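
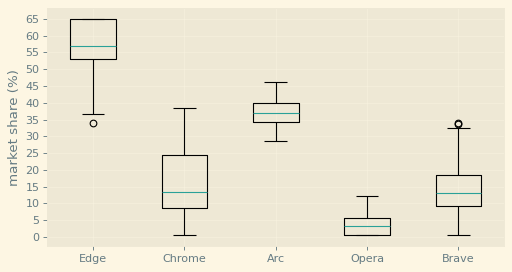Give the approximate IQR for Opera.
Q3 ≈ 5, Q1 ≈ 0; IQR ≈ 5.

≈ 5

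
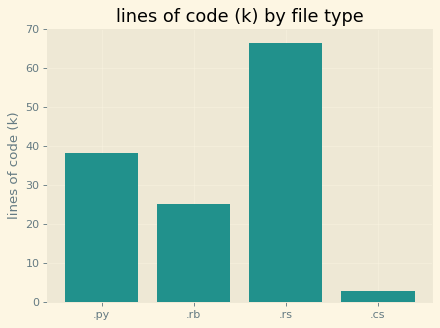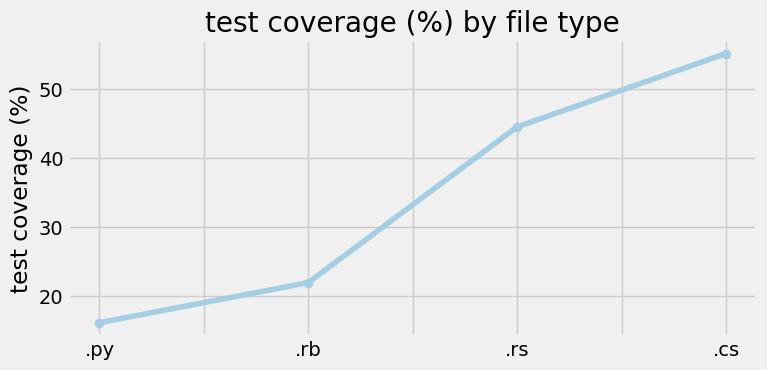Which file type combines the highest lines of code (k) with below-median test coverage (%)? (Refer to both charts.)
.py

Chart 2 median test coverage (%) ≈ 30; below-median file types: .py, .rb. Among those, .py has the highest lines of code (k) (≈ 40).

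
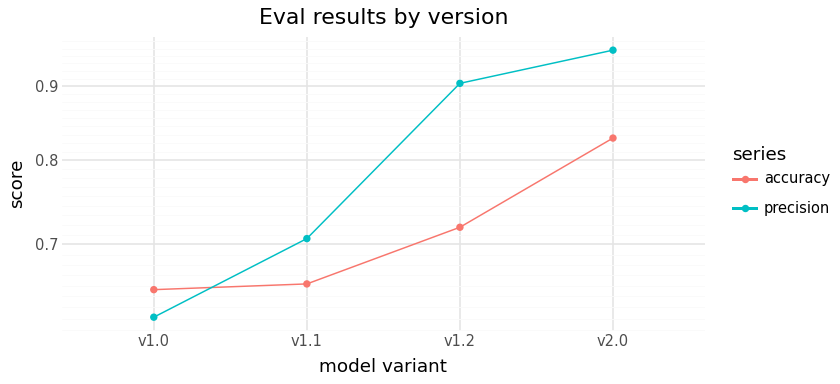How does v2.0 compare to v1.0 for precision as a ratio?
v2.0 ≈ 0.95, v1.0 ≈ 0.60; 0.95/0.60 ≈ 1.58.

≈ 1.58×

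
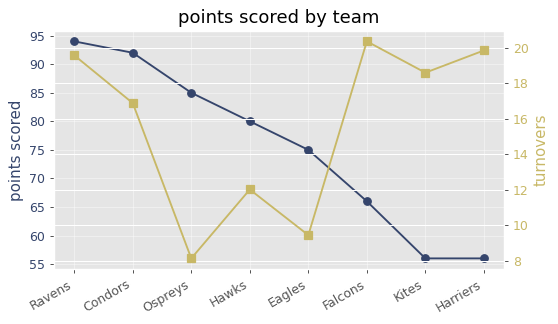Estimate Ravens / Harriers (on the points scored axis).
≈ 1.73×

Ravens ≈ 95, Harriers ≈ 55; 95/55 ≈ 1.73.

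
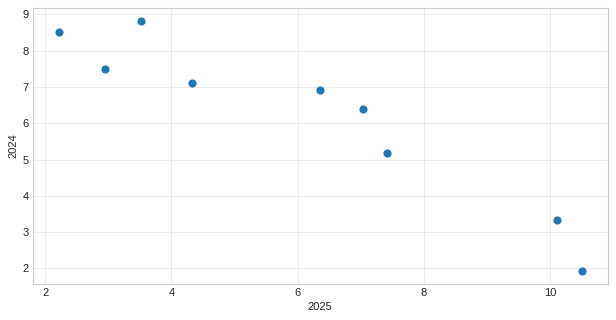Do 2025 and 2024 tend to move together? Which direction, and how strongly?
Points are negatively correlated; strong (|r| ≈ 0.9).

negative, strong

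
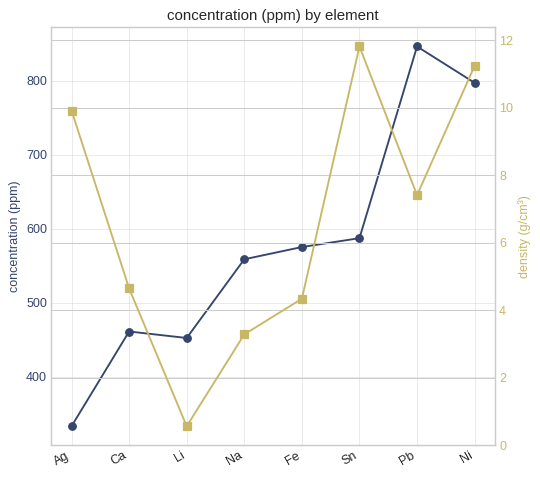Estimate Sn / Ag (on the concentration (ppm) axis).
≈ 1.71×

Sn ≈ 600, Ag ≈ 350; 600/350 ≈ 1.71.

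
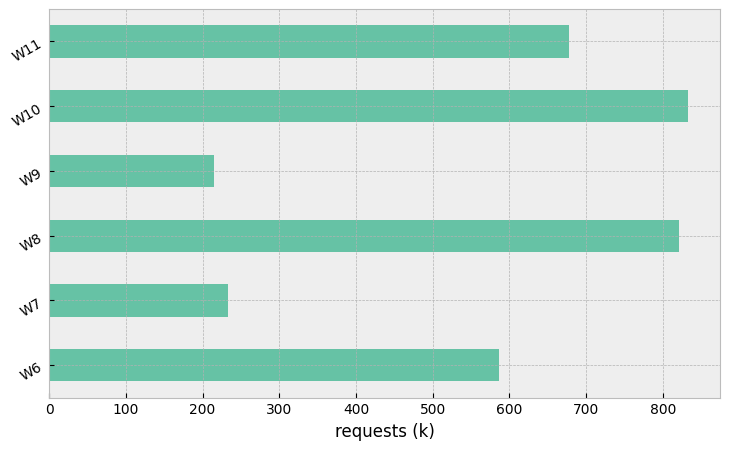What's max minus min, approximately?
Max W10 ≈ 800, min W9 ≈ 200; range ≈ 600.

≈ 600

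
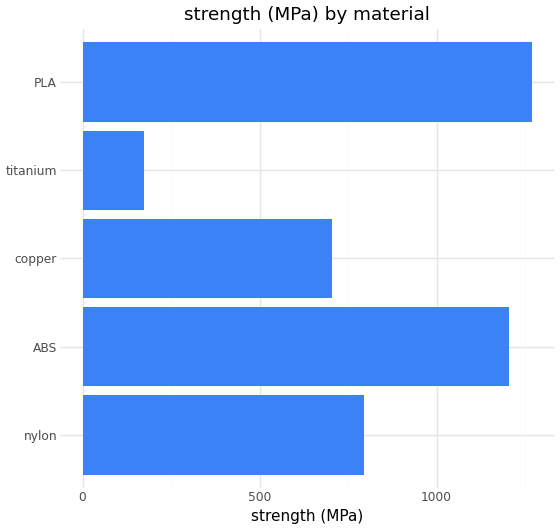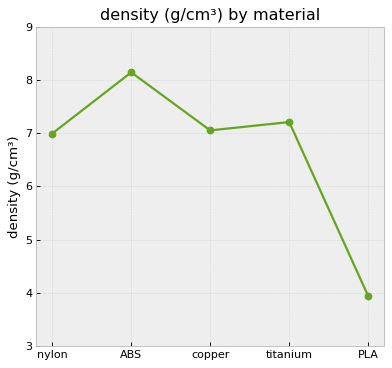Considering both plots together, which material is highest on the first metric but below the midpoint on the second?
PLA

Chart 2 median density (g/cm³) ≈ 7; below-median materials: nylon, PLA. Among those, PLA has the highest strength (MPa) (≈ 1200).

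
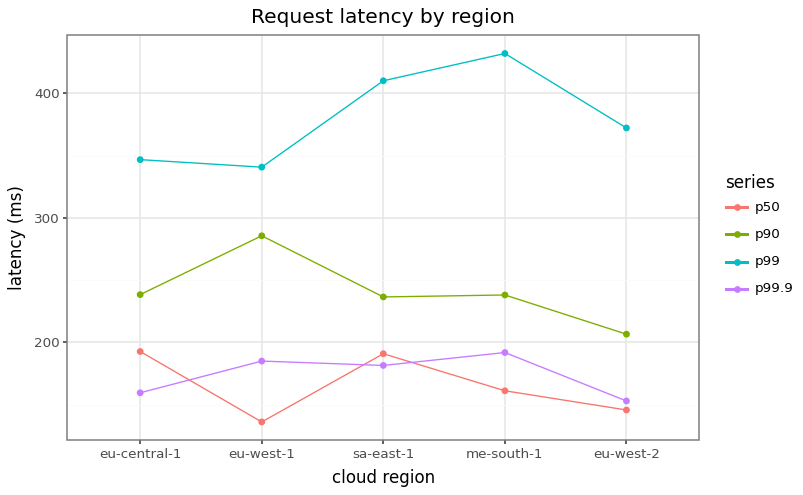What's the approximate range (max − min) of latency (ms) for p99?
Max me-south-1 ≈ 425, min eu-west-1 ≈ 350; range ≈ 75.

≈ 75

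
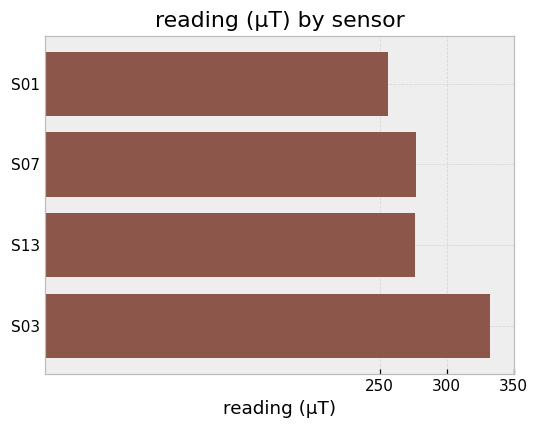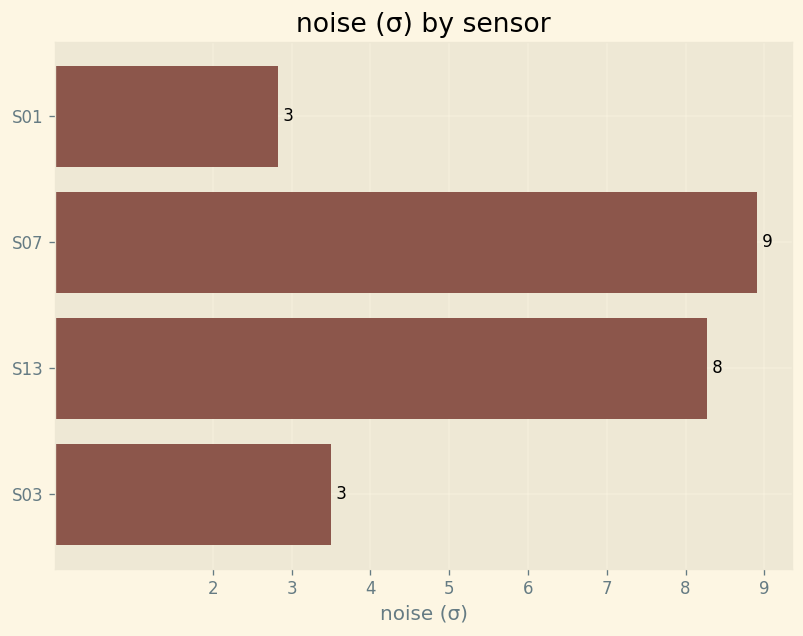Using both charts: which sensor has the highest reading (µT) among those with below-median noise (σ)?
S03

Chart 2 median noise (σ) ≈ 6; below-median sensors: S01, S03. Among those, S03 has the highest reading (µT) (≈ 350).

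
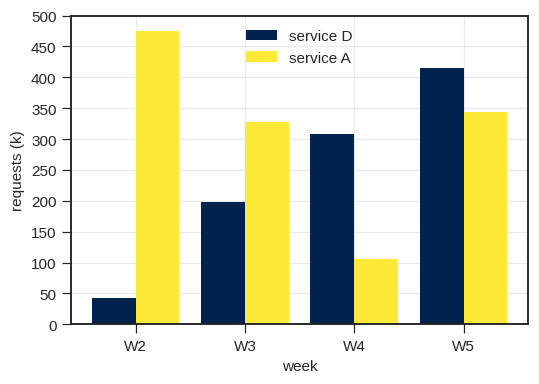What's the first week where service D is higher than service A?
W3: service D ≈ 200 vs service A ≈ 350 (not yet); W4: service D ≈ 300 vs service A ≈ 100 (first crossover).

W4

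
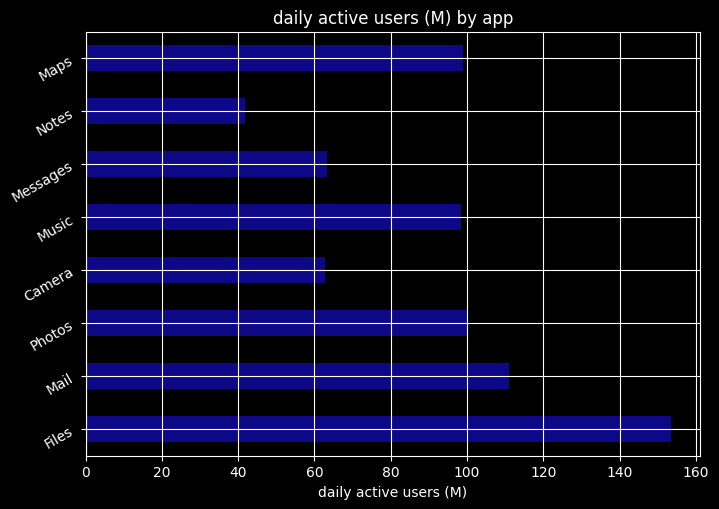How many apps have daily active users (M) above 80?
Above 80: Files, Mail, Photos, Music, Maps.

5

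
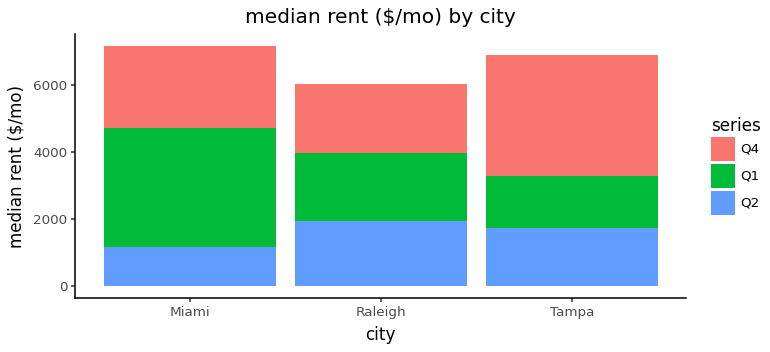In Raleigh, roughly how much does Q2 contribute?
≈ 2000

Q2 top ≈ 2000, bottom ≈ 0; segment ≈ 2000.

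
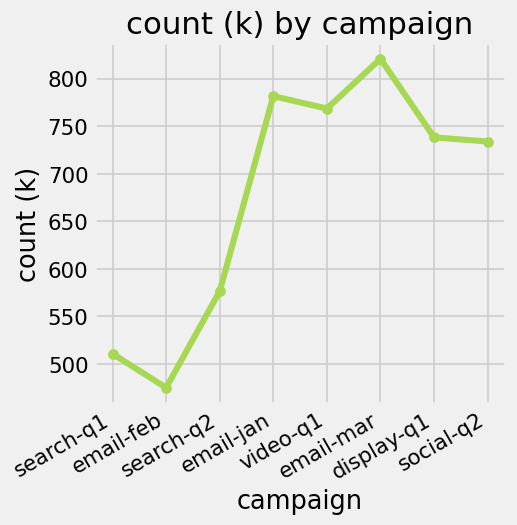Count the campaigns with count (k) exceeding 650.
5

Above 650: email-jan, video-q1, email-mar, display-q1, social-q2.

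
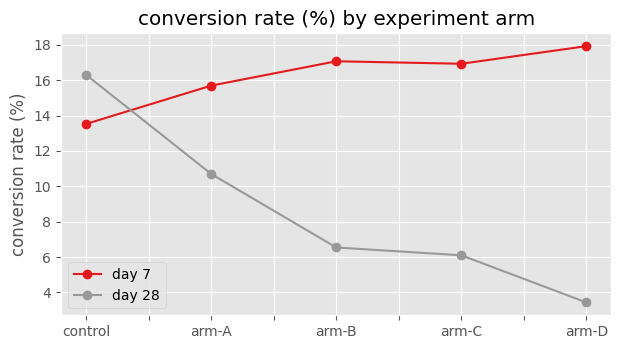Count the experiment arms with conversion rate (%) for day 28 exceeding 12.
1

Above 12: control.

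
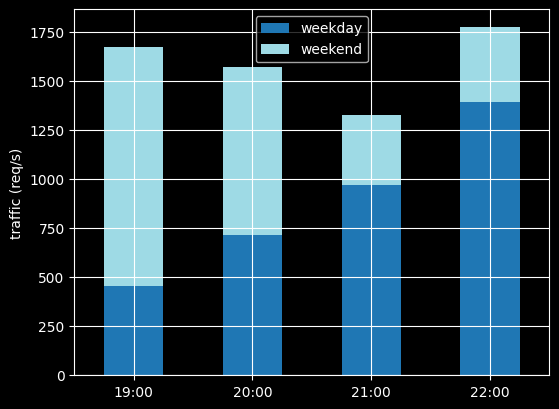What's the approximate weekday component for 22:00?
≈ 1400

weekday top ≈ 1400, bottom ≈ 0; segment ≈ 1400.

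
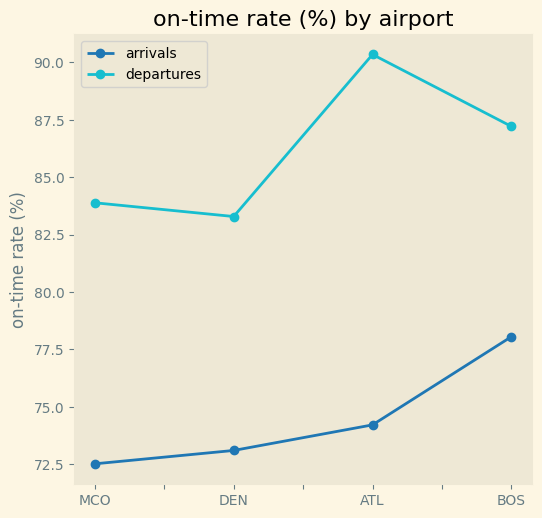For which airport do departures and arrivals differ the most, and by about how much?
ATL: departures ≈ 90, arrivals ≈ 74 → gap ≈ 16. Next-largest (MCO) is only ≈ 12.

ATL, ≈ 16 %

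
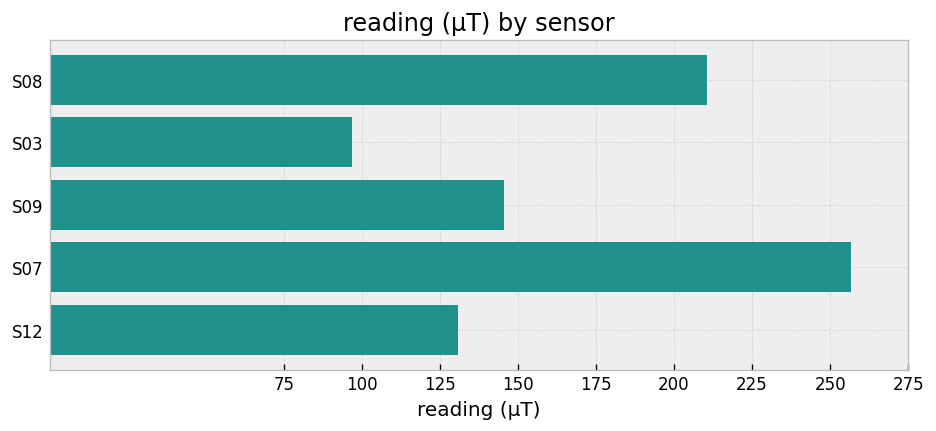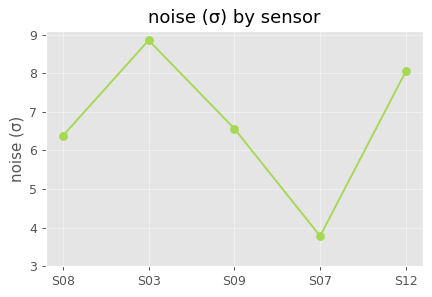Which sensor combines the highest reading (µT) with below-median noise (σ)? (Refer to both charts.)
Chart 2 median noise (σ) ≈ 7; below-median sensors: S08, S07. Among those, S07 has the highest reading (µT) (≈ 250).

S07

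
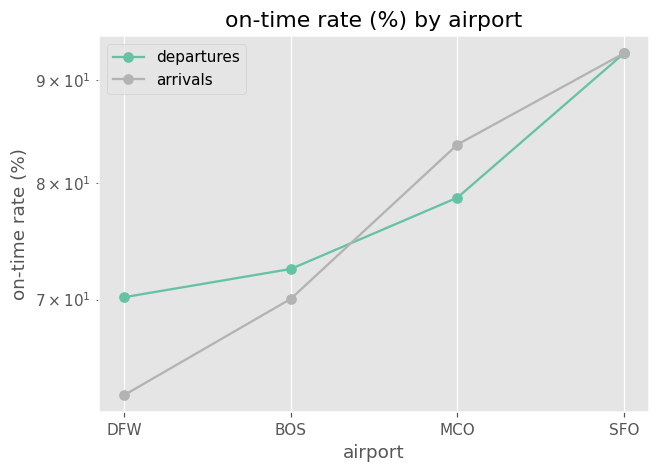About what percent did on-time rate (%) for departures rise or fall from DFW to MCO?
≈ +14.3%

DFW ≈ 70, MCO ≈ 80; (80 − 70) / 70 ≈ +14.3%.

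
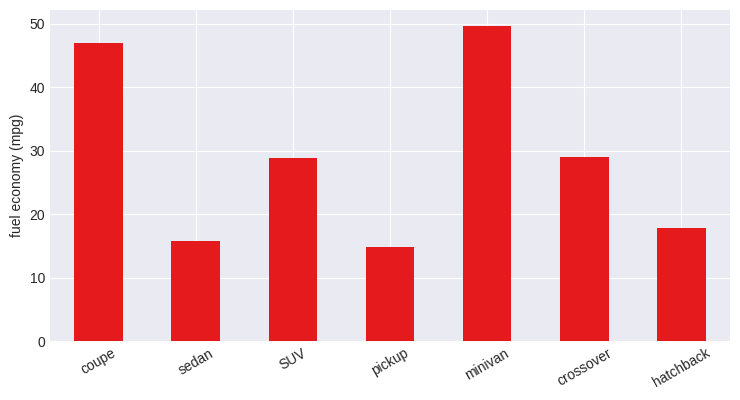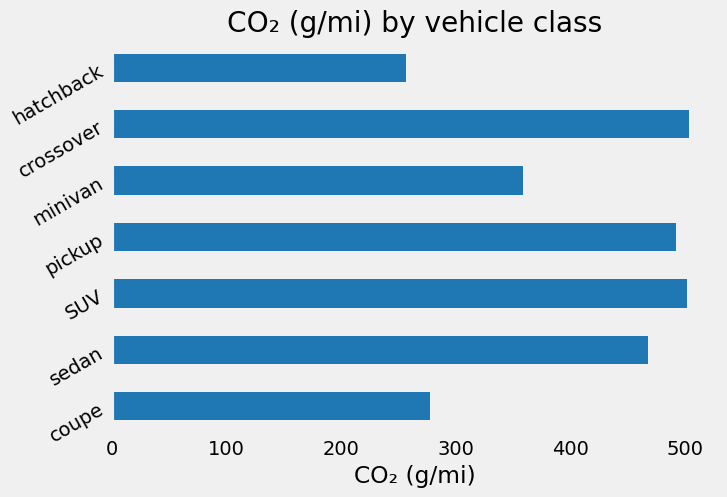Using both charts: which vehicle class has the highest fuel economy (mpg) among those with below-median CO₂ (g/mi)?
minivan

Chart 2 median CO₂ (g/mi) ≈ 450; below-median vehicle classes: coupe, minivan, hatchback. Among those, minivan has the highest fuel economy (mpg) (≈ 50).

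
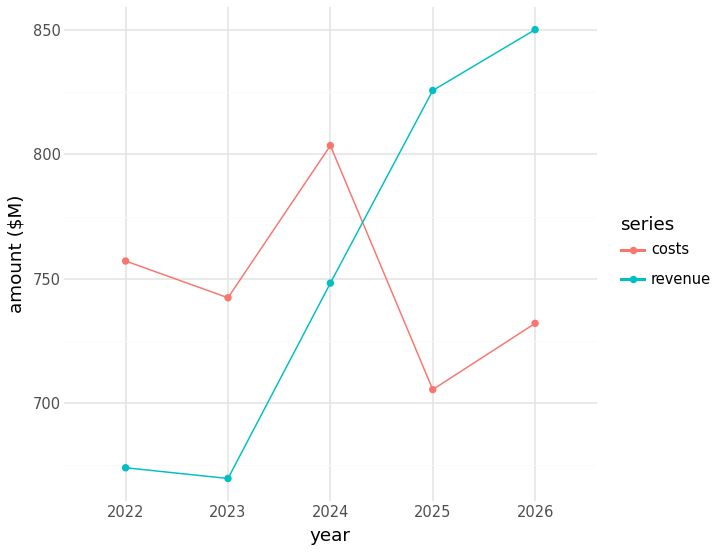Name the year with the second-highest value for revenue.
Top 3 for revenue: 2026 ≈ 860, 2025 ≈ 820, 2024 ≈ 740.

2025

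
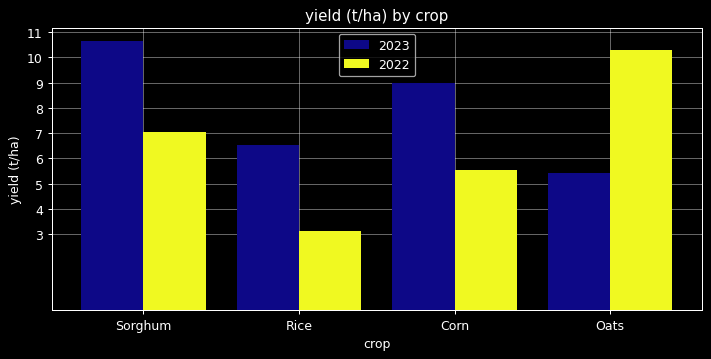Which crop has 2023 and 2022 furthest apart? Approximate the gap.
Oats, ≈ 5 t/ha

Oats: 2023 ≈ 5, 2022 ≈ 10 → gap ≈ 5. Next-largest (Sorghum) is only ≈ 4.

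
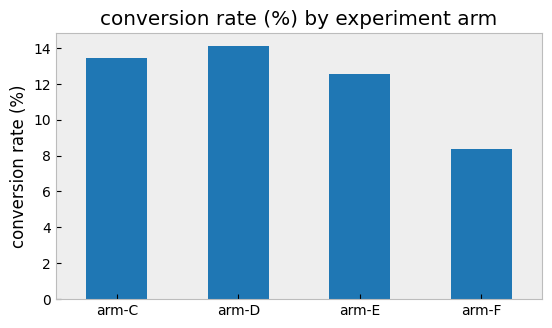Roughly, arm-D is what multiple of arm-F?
≈ 1.75×

arm-D ≈ 14, arm-F ≈ 8; 14/8 ≈ 1.75.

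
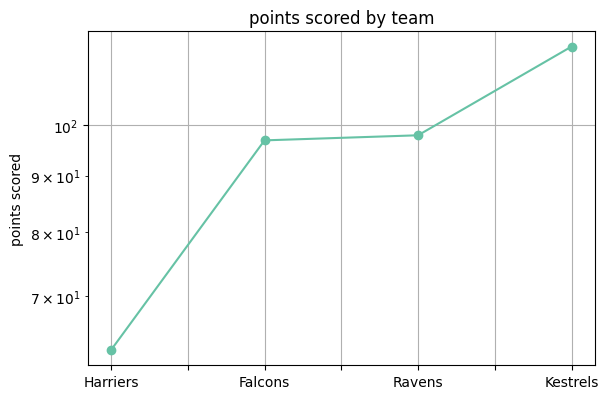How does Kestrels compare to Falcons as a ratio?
≈ 1.26×

Kestrels ≈ 120, Falcons ≈ 95; 120/95 ≈ 1.26.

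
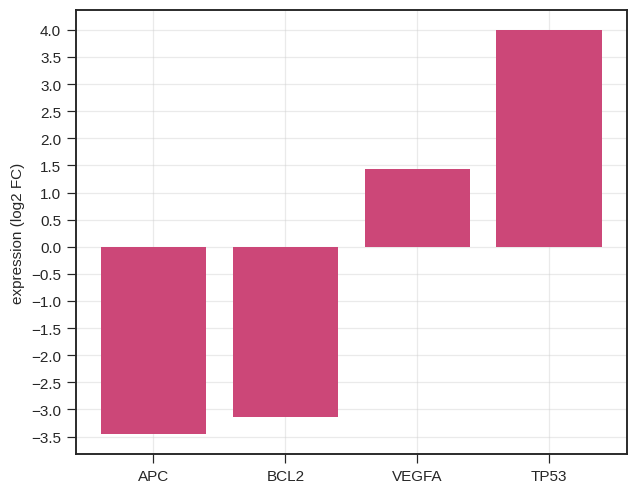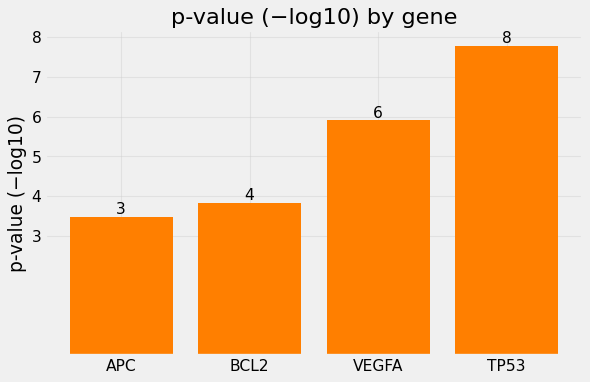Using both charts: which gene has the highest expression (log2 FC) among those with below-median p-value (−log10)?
Chart 2 median p-value (−log10) ≈ 5; below-median genes: APC, BCL2. Among those, BCL2 has the highest expression (log2 FC) (≈ -3).

BCL2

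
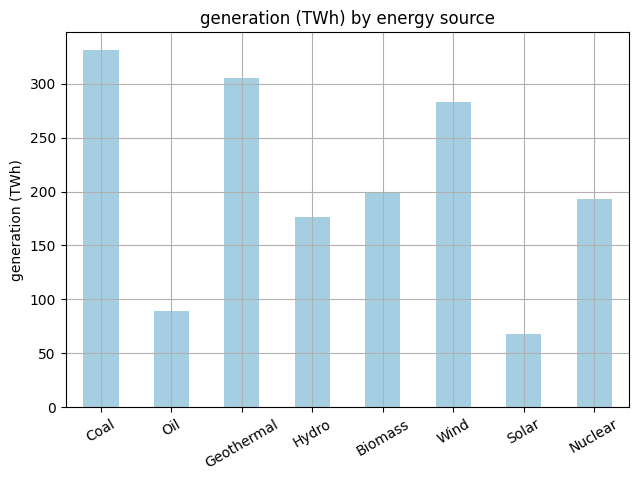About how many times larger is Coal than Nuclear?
Coal ≈ 350, Nuclear ≈ 200; 350/200 ≈ 1.75.

≈ 1.75×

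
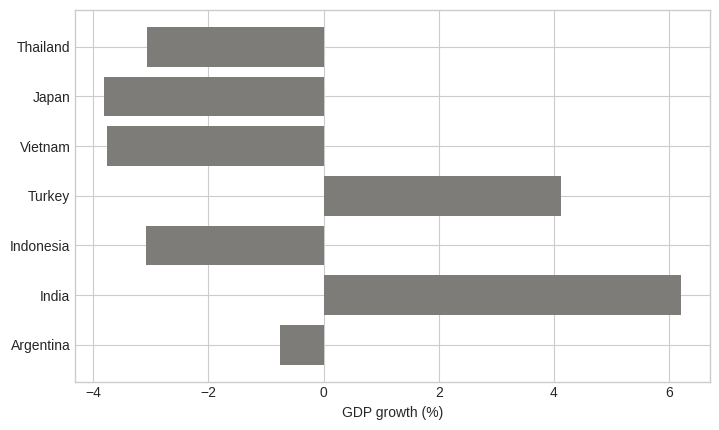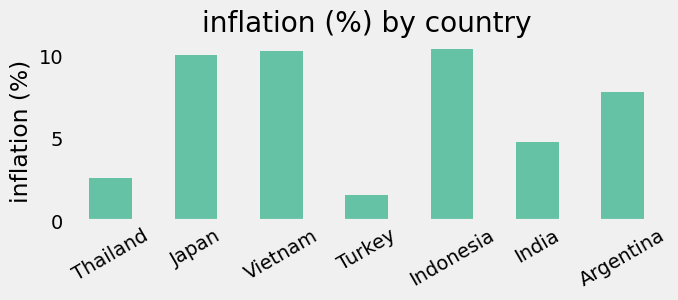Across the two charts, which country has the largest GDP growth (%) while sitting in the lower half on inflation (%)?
Chart 2 median inflation (%) ≈ 8; below-median countries: Thailand, Turkey, India. Among those, India has the highest GDP growth (%) (≈ 6).

India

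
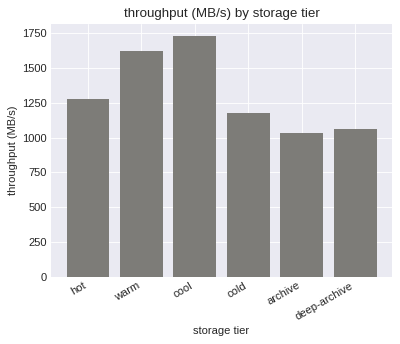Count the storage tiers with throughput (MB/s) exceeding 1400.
Above 1400: warm, cool.

2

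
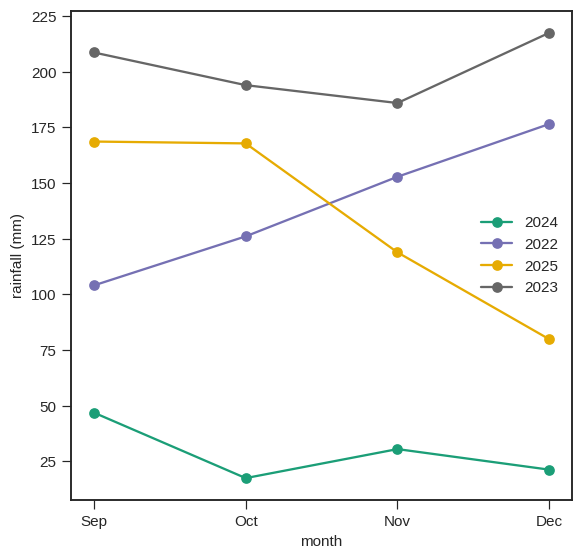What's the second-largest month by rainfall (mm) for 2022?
Nov

Top 3 for 2022: Dec ≈ 180, Nov ≈ 160, Oct ≈ 120.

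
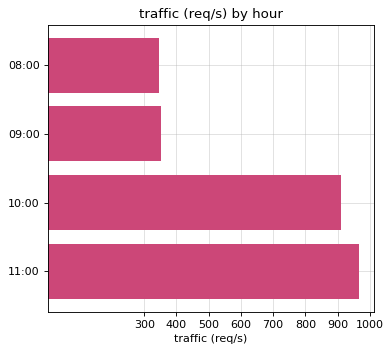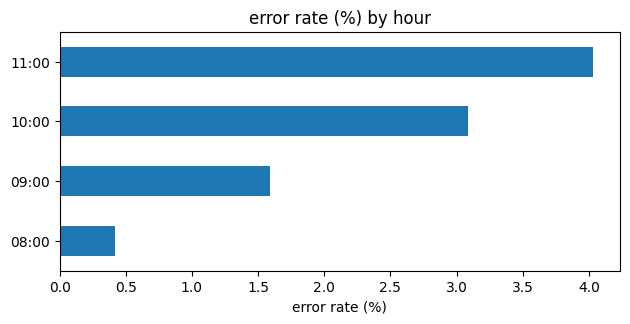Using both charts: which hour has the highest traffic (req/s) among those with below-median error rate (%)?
Chart 2 median error rate (%) ≈ 2.5; below-median hours: 08:00, 09:00. Among those, 09:00 has the highest traffic (req/s) (≈ 400).

09:00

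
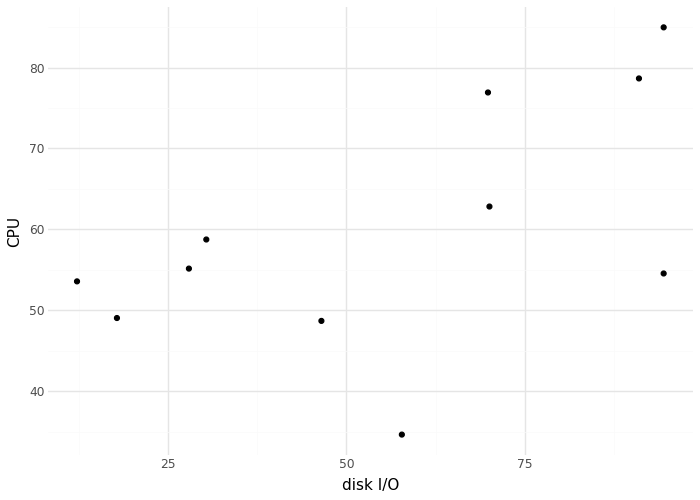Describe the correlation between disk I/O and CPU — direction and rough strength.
positive, moderate

Points are positively correlated; moderate (|r| ≈ 0.6).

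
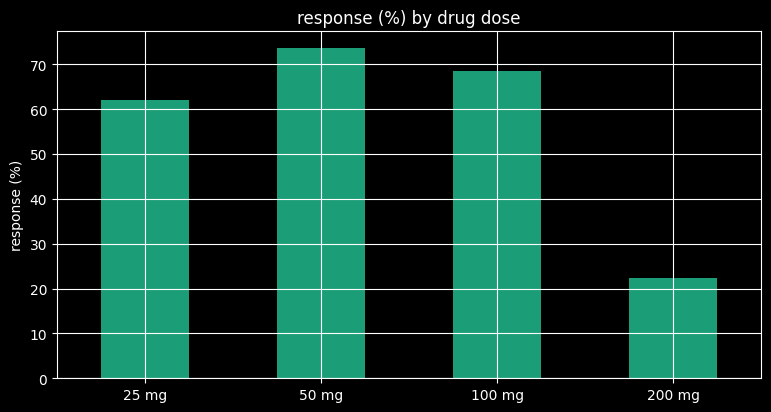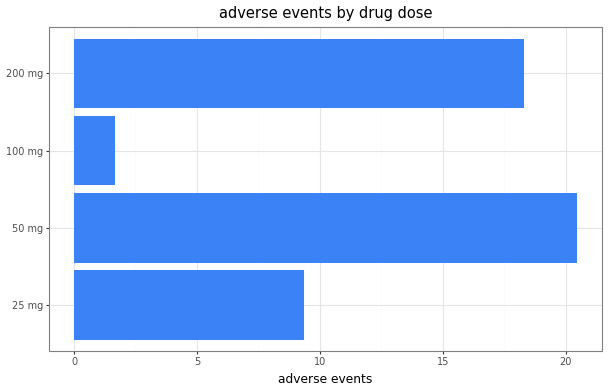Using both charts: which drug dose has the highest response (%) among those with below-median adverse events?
Chart 2 median adverse events ≈ 14; below-median drug doses: 25 mg, 100 mg. Among those, 100 mg has the highest response (%) (≈ 70).

100 mg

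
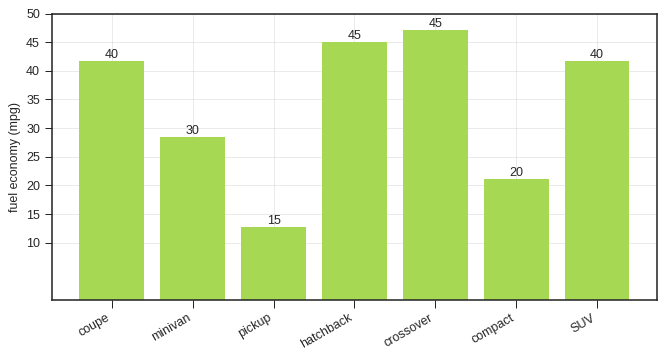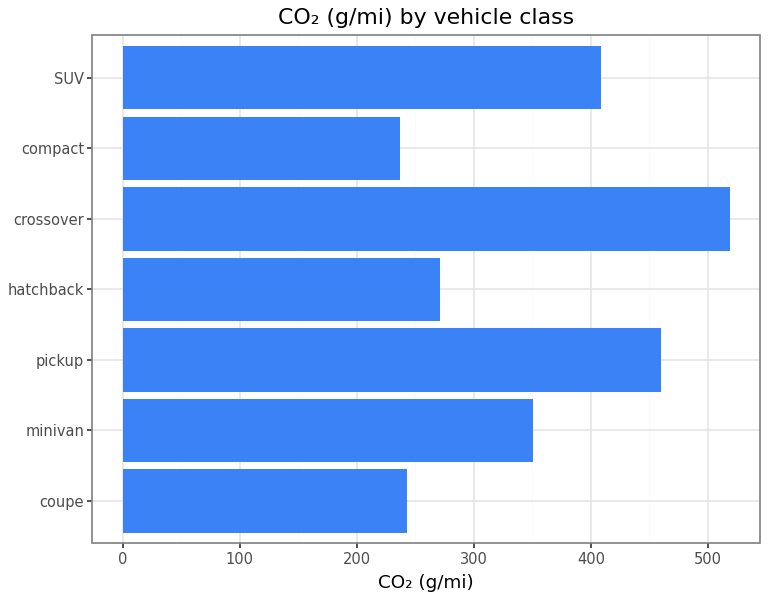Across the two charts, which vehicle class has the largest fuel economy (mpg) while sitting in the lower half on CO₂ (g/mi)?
hatchback

Chart 2 median CO₂ (g/mi) ≈ 350; below-median vehicle classes: coupe, hatchback, compact. Among those, hatchback has the highest fuel economy (mpg) (≈ 45).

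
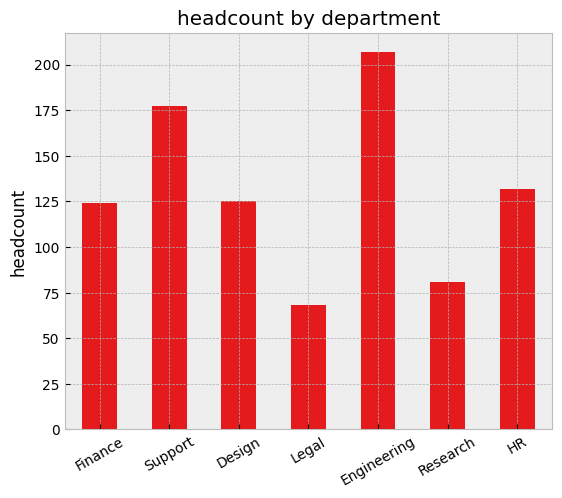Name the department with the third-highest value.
Top 4: Engineering ≈ 200, Support ≈ 180, HR ≈ 140, Design ≈ 120.

HR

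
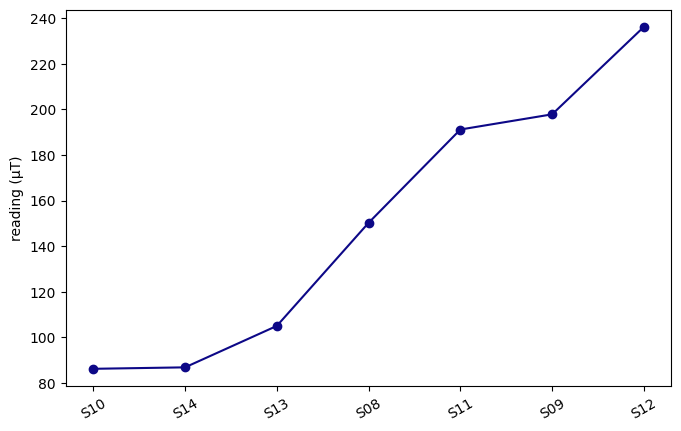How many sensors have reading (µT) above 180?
Above 180: S11, S09, S12.

3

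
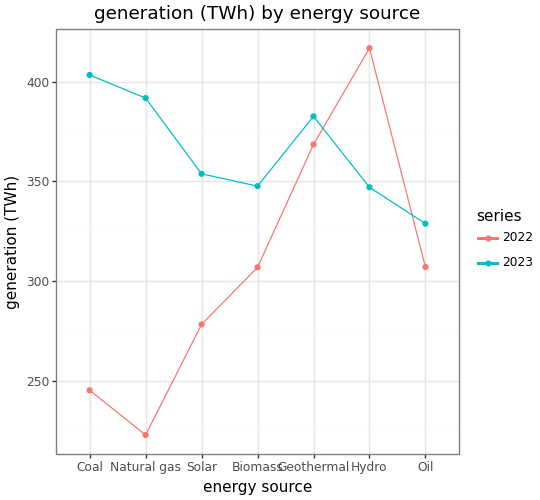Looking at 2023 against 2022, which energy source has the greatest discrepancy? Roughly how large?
Natural gas: 2023 ≈ 400, 2022 ≈ 220 → gap ≈ 180. Next-largest (Coal) is only ≈ 160.

Natural gas, ≈ 180 TWh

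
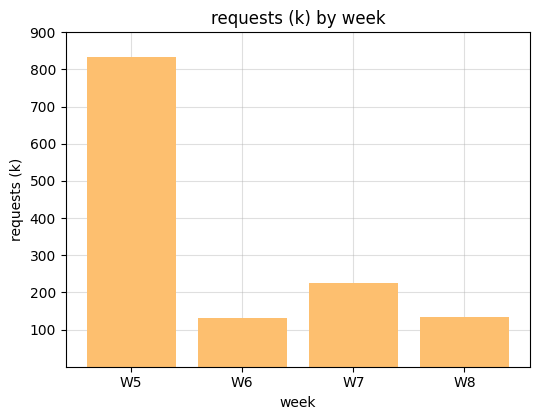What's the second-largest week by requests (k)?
W7

Top 3: W5 ≈ 800, W7 ≈ 200, W8 ≈ 100.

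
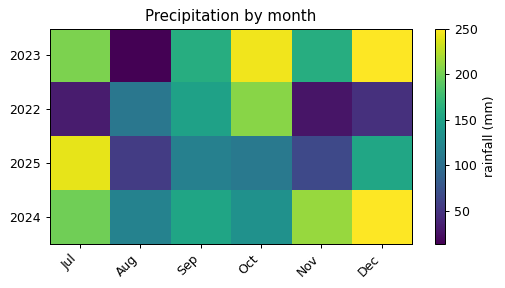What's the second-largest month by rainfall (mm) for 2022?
Sep

Top 3 for 2022: Oct ≈ 200, Sep ≈ 140, Aug ≈ 100.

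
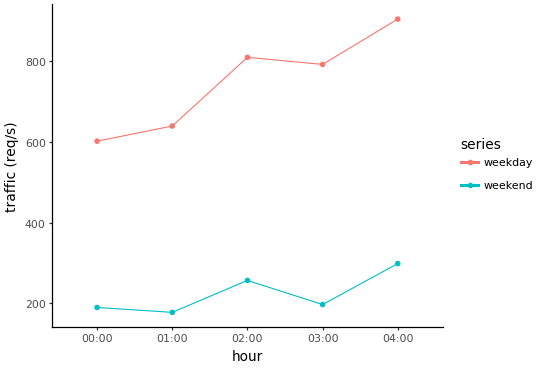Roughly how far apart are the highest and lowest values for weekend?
Max 04:00 ≈ 300, min 01:00 ≈ 200; range ≈ 100.

≈ 100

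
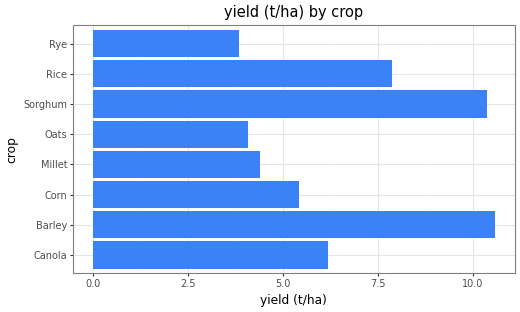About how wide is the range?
Max Barley ≈ 11, min Rye ≈ 4; range ≈ 7.

≈ 7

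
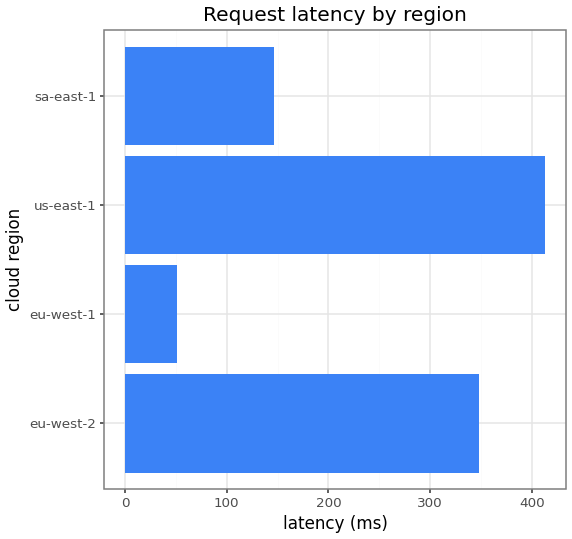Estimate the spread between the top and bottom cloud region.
Max us-east-1 ≈ 400, min eu-west-1 ≈ 50; range ≈ 350.

≈ 350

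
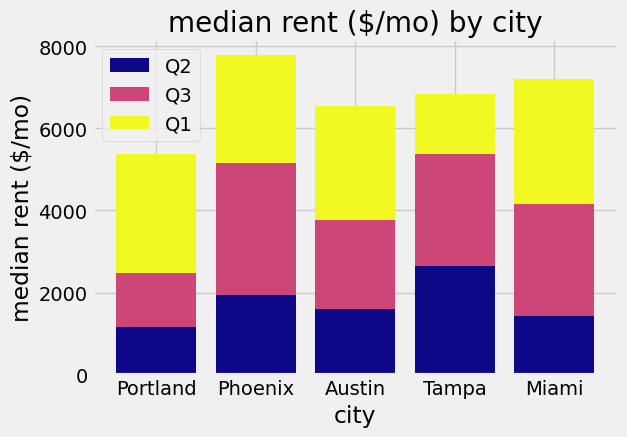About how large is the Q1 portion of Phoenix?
≈ 3000

Q1 top ≈ 8000, bottom ≈ 5000; segment ≈ 3000.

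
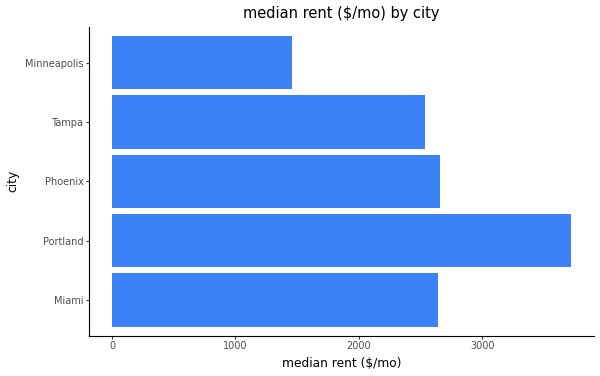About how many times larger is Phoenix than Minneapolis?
≈ 1.67×

Phoenix ≈ 2500, Minneapolis ≈ 1500; 2500/1500 ≈ 1.67.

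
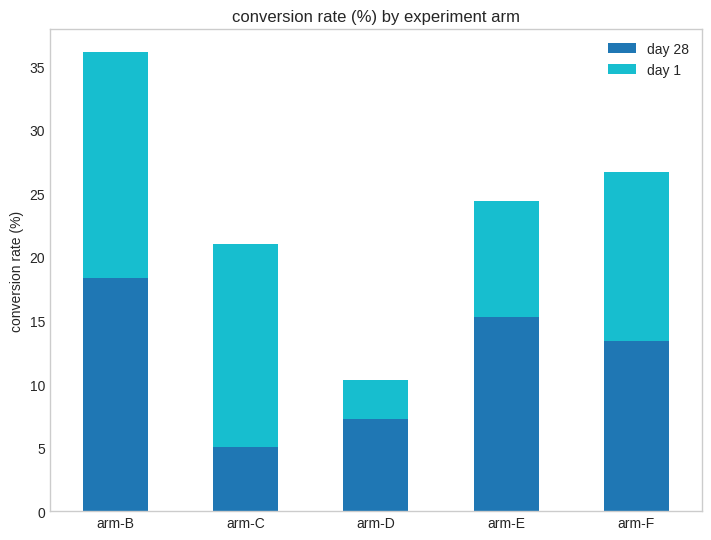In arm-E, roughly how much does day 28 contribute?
day 28 top ≈ 15, bottom ≈ 0; segment ≈ 15.

≈ 15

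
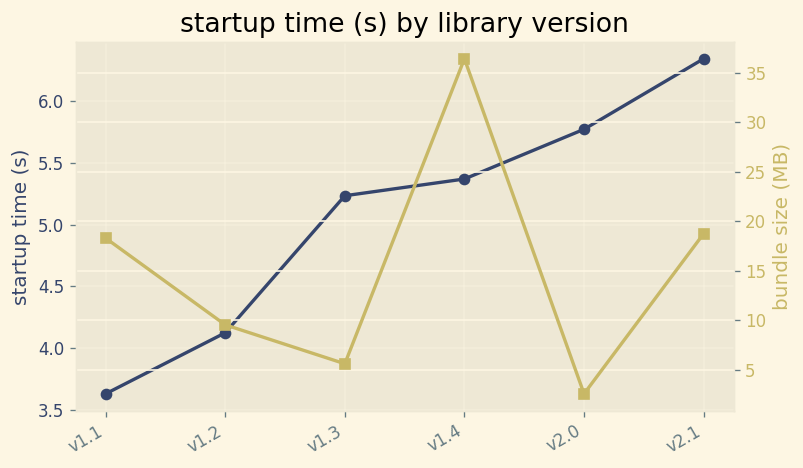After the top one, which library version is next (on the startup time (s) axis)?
Top 3 (on the startup time (s) axis): v2.1 ≈ 6.5, v2.0 ≈ 6.0, v1.4 ≈ 5.5.

v2.0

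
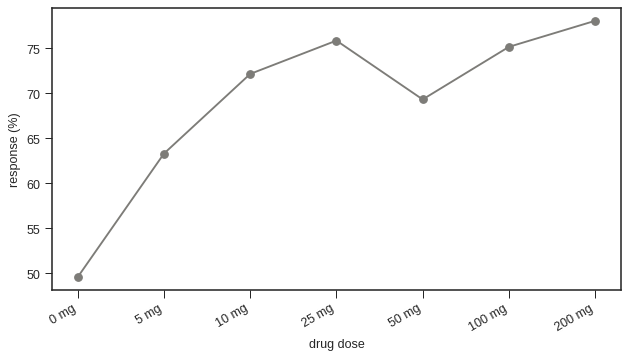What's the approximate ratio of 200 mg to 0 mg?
200 mg ≈ 80, 0 mg ≈ 50; 80/50 ≈ 1.6.

≈ 1.6×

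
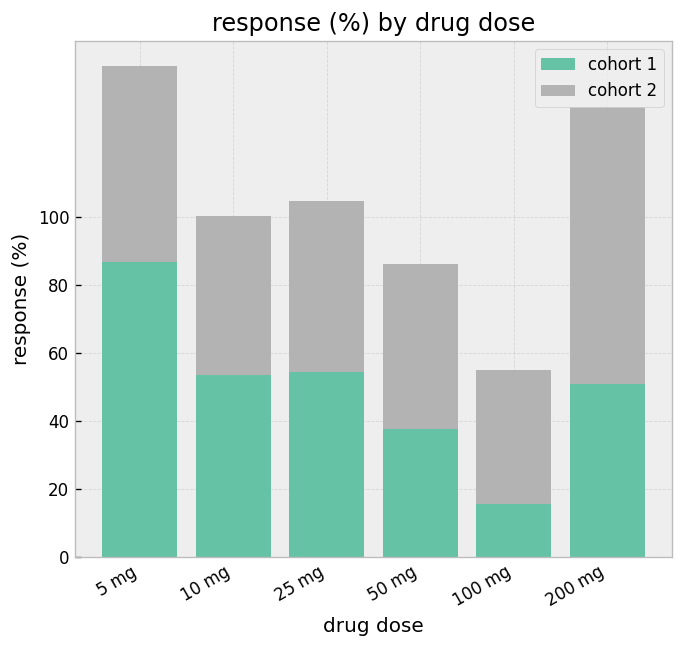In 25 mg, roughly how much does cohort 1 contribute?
cohort 1 top ≈ 60, bottom ≈ 0; segment ≈ 60.

≈ 60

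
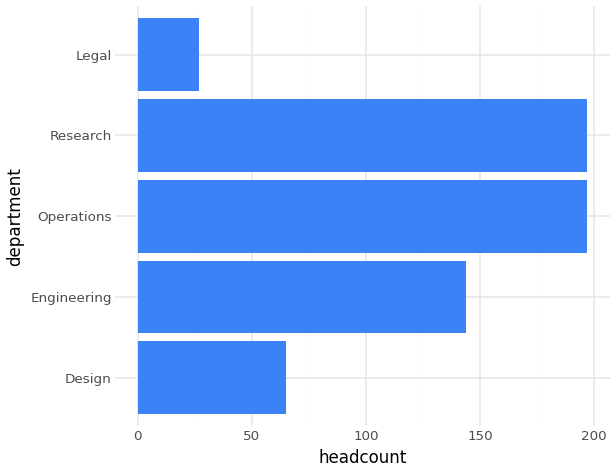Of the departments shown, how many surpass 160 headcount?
Above 160: Operations, Research.

2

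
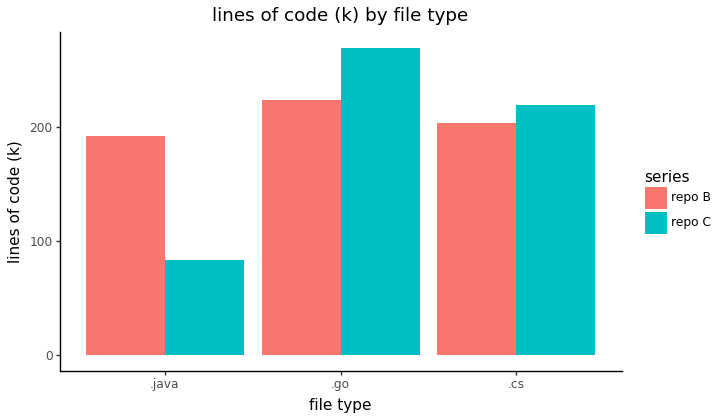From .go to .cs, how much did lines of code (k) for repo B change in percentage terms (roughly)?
≈ -11.1%

.go ≈ 225, .cs ≈ 200; (200 − 225) / 225 ≈ -11.1%.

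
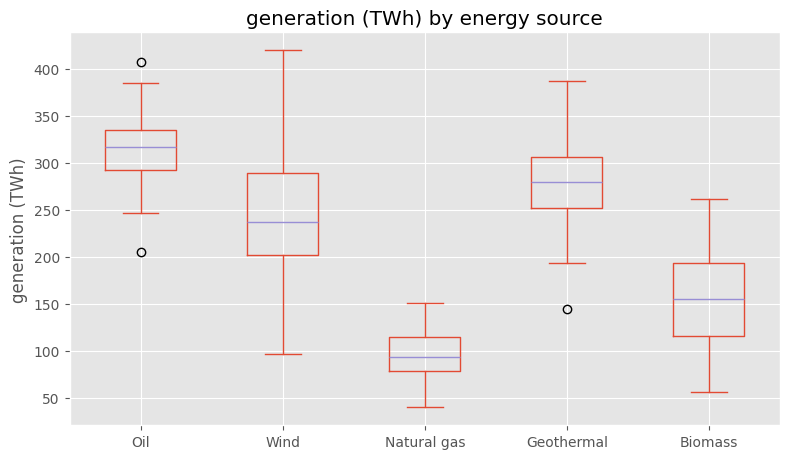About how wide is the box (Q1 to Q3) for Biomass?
≈ 80

Q3 ≈ 200, Q1 ≈ 120; IQR ≈ 80.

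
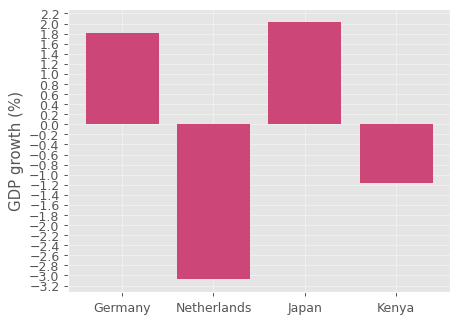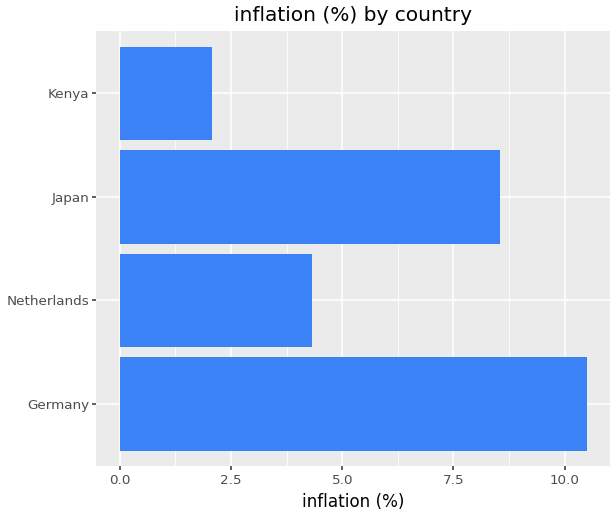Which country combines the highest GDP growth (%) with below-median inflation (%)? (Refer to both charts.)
Kenya

Chart 2 median inflation (%) ≈ 6; below-median countries: Netherlands, Kenya. Among those, Kenya has the highest GDP growth (%) (≈ -1.2).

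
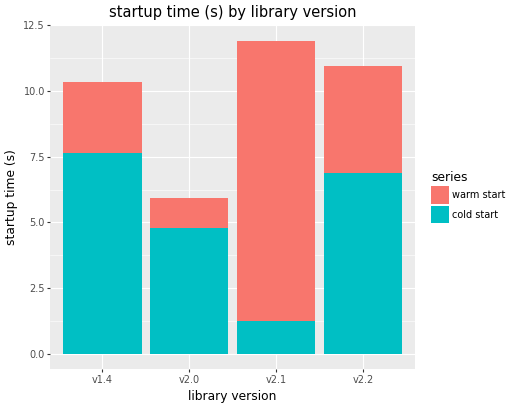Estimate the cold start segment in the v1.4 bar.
cold start top ≈ 8, bottom ≈ 0; segment ≈ 8.

≈ 8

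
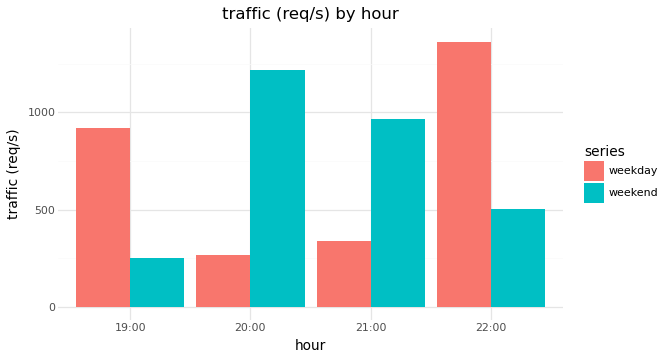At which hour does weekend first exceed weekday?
19:00: weekend ≈ 200 vs weekday ≈ 1000 (not yet); 20:00: weekend ≈ 1200 vs weekday ≈ 200 (first crossover).

20:00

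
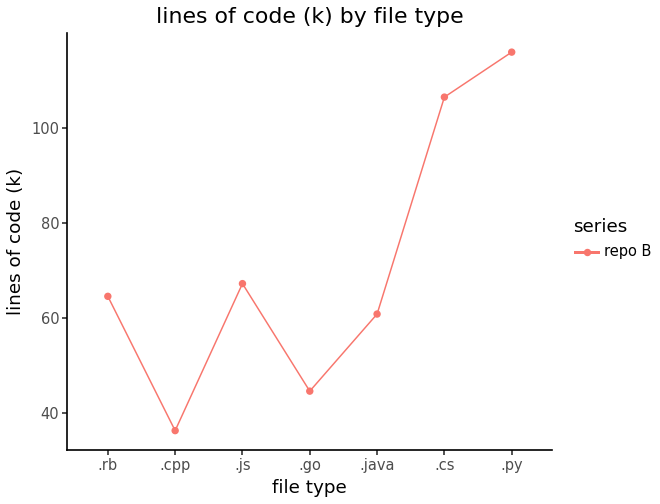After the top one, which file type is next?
Top 3: .py ≈ 120, .cs ≈ 110, .js ≈ 70.

.cs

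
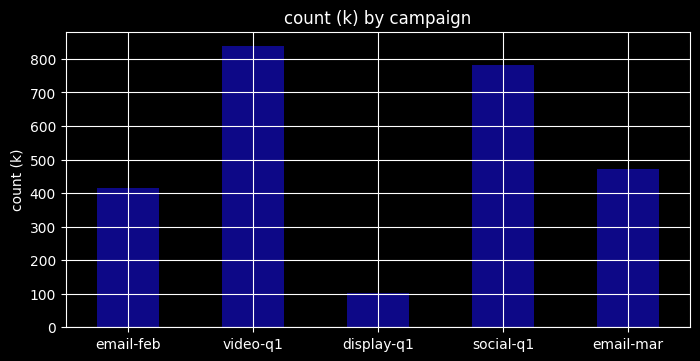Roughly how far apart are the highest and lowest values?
≈ 700

Max video-q1 ≈ 800, min display-q1 ≈ 100; range ≈ 700.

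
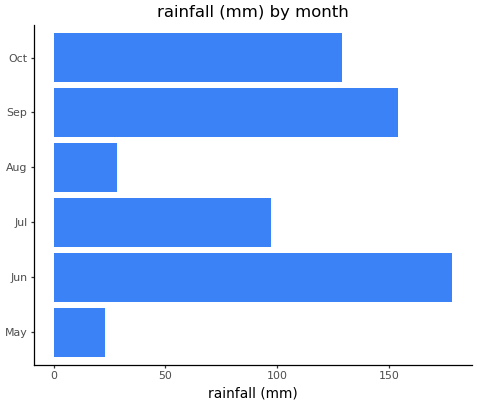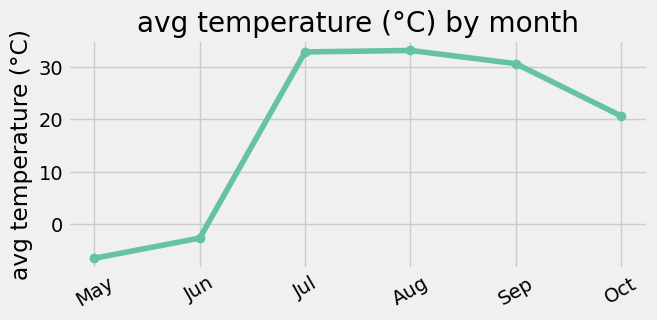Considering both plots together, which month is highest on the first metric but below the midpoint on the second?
Chart 2 median avg temperature (°C) ≈ 25; below-median months: May, Jun, Oct. Among those, Jun has the highest rainfall (mm) (≈ 180).

Jun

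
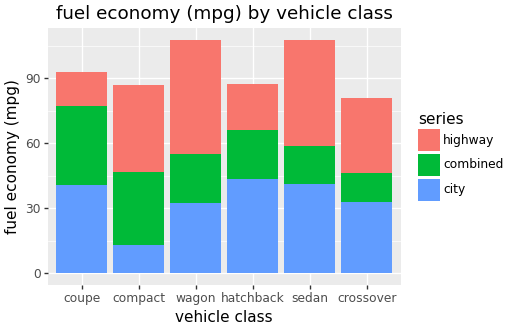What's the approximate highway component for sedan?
highway top ≈ 110, bottom ≈ 60; segment ≈ 50.

≈ 50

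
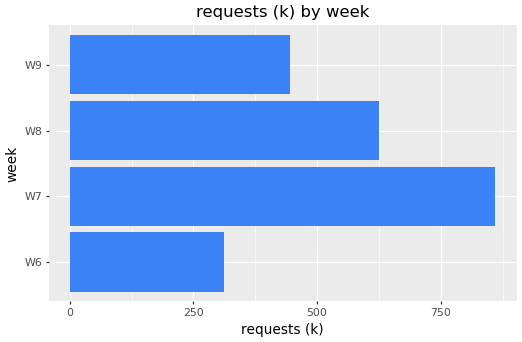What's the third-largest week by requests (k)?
Top 4: W7 ≈ 900, W8 ≈ 600, W9 ≈ 400, W6 ≈ 300.

W9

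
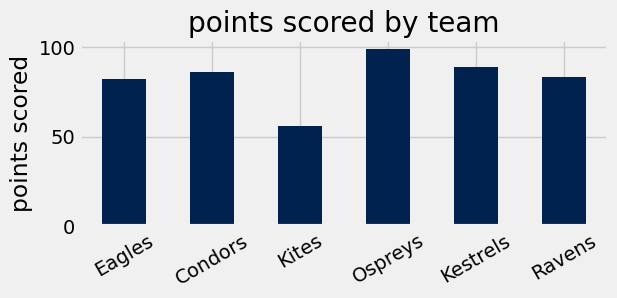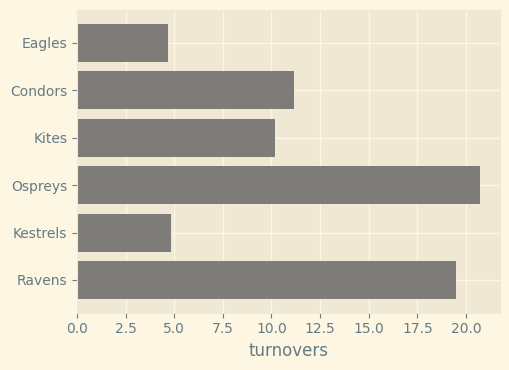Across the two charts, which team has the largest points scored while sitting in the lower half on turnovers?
Chart 2 median turnovers ≈ 10; below-median teams: Eagles, Kites, Kestrels. Among those, Kestrels has the highest points scored (≈ 90).

Kestrels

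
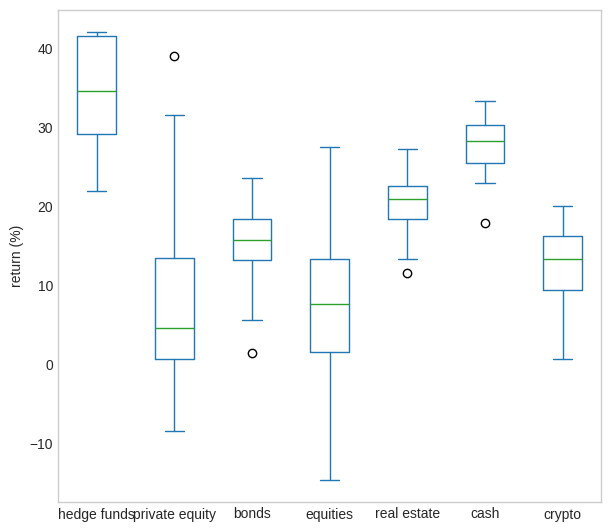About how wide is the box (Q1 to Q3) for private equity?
Q3 ≈ 15, Q1 ≈ 0; IQR ≈ 15.

≈ 15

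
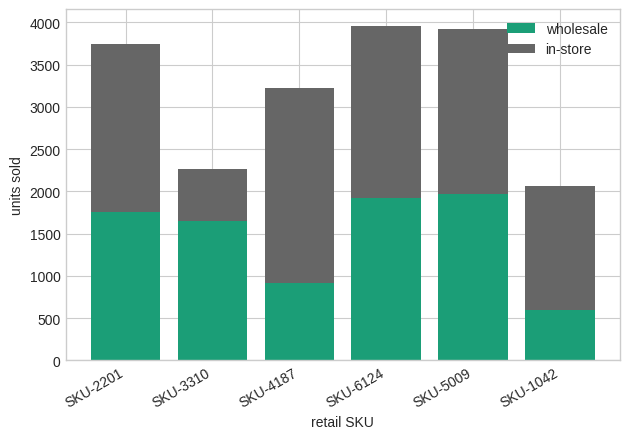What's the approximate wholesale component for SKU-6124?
≈ 2000

wholesale top ≈ 2000, bottom ≈ 0; segment ≈ 2000.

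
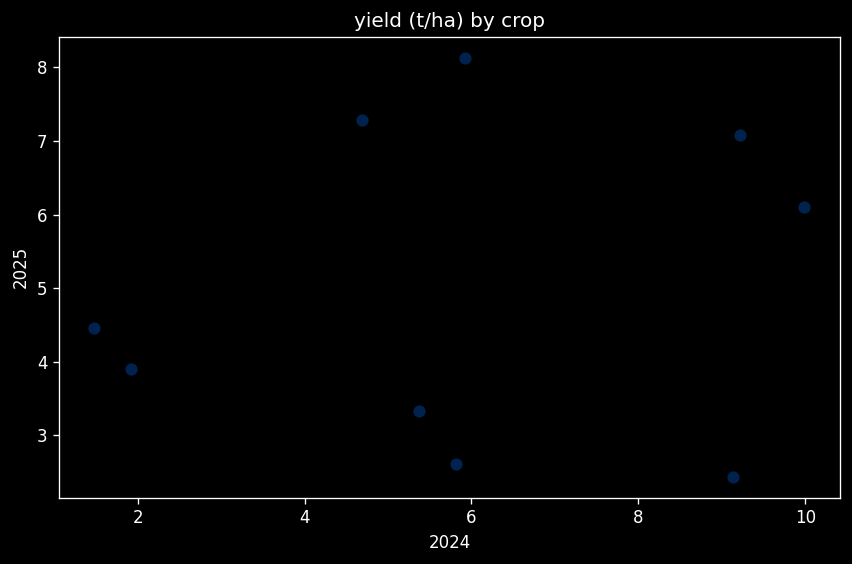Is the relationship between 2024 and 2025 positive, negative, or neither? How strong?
no clear correlation

Points are roughly uncorrelated; weak (|r| ≈ 0.2).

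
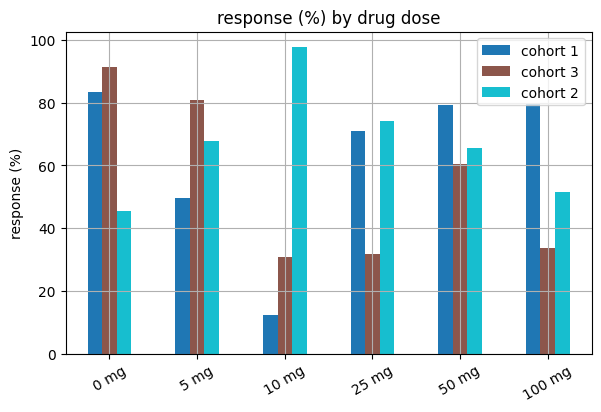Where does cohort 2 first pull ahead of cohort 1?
5 mg

0 mg: cohort 2 ≈ 50 vs cohort 1 ≈ 80 (not yet); 5 mg: cohort 2 ≈ 70 vs cohort 1 ≈ 50 (first crossover).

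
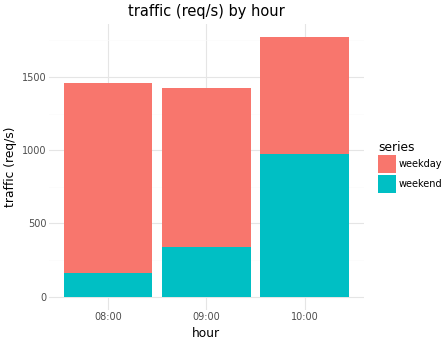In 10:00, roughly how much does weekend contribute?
weekend top ≈ 1000, bottom ≈ 0; segment ≈ 1000.

≈ 1000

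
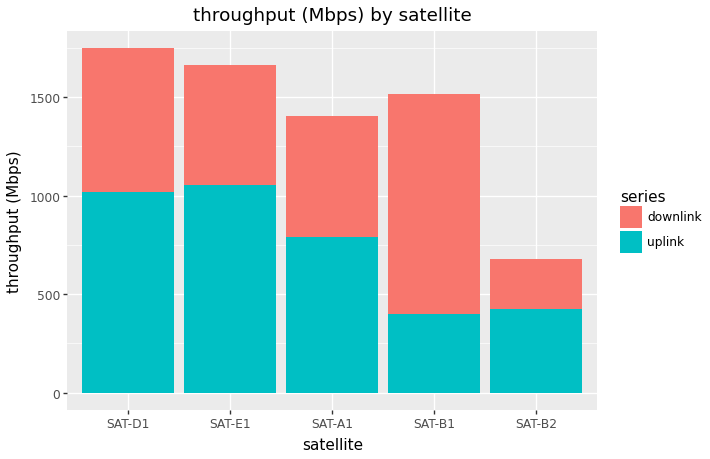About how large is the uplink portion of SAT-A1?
uplink top ≈ 800, bottom ≈ 0; segment ≈ 800.

≈ 800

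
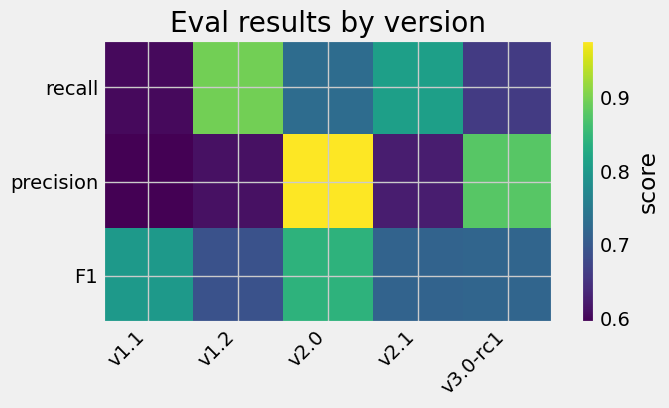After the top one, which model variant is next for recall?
v2.1

Top 3 for recall: v1.2 ≈ 0.90, v2.1 ≈ 0.80, v2.0 ≈ 0.75.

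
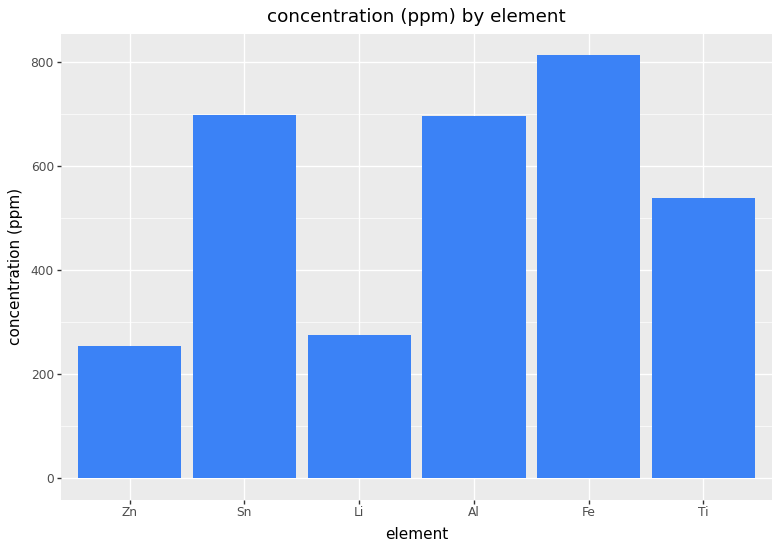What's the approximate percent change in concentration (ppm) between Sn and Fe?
Sn ≈ 700, Fe ≈ 800; (800 − 700) / 700 ≈ +14.3%.

≈ +14.3%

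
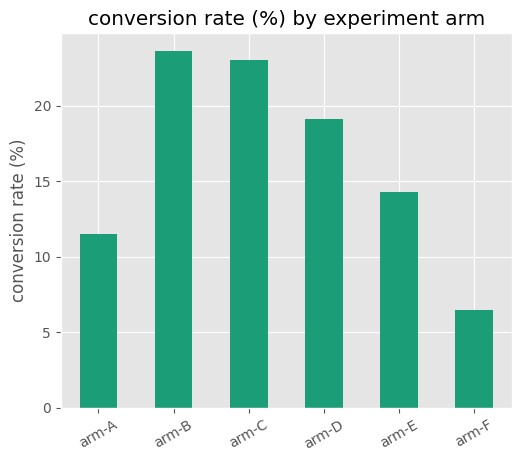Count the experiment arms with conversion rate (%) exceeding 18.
3

Above 18: arm-B, arm-C, arm-D.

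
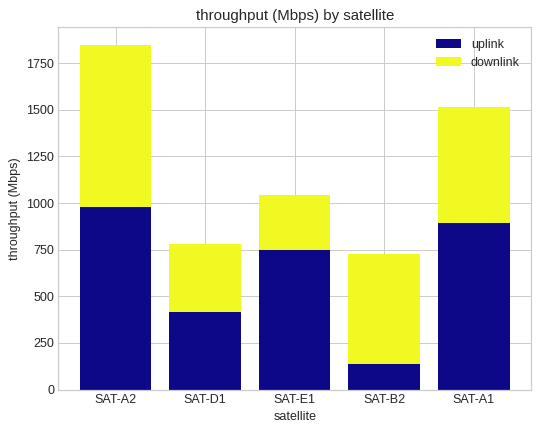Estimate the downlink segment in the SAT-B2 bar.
≈ 600

downlink top ≈ 800, bottom ≈ 200; segment ≈ 600.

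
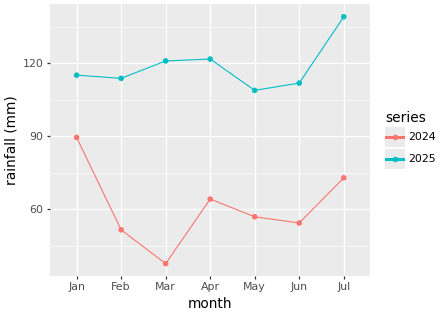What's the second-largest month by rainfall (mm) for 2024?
Top 3 for 2024: Jan ≈ 90, Jul ≈ 70, Apr ≈ 60.

Jul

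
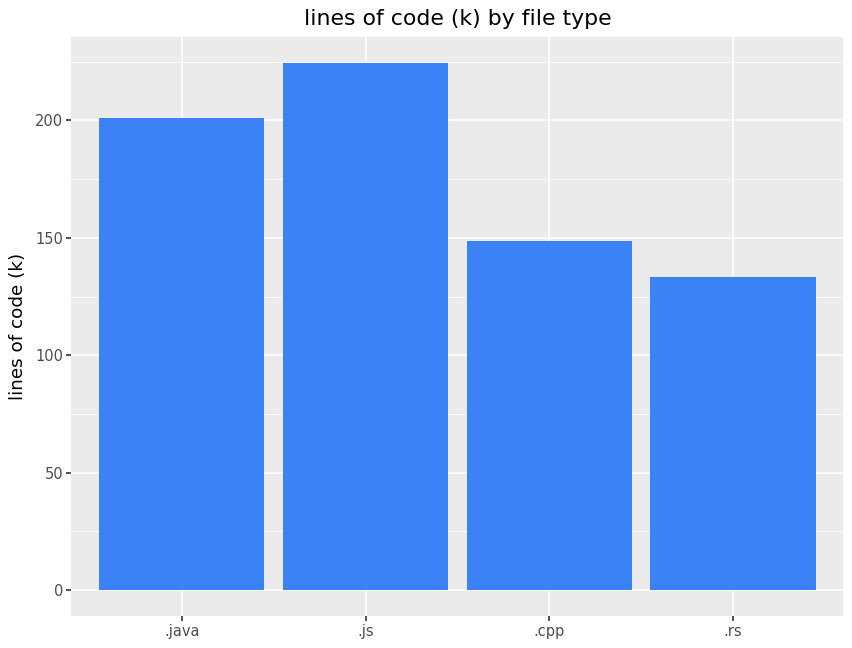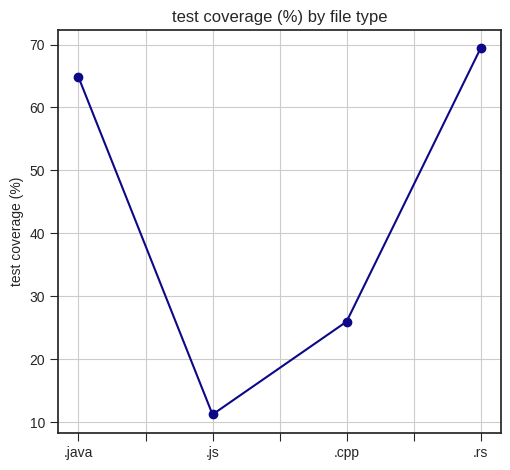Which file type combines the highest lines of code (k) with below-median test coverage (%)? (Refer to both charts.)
Chart 2 median test coverage (%) ≈ 50; below-median file types: .js, .cpp. Among those, .js has the highest lines of code (k) (≈ 225).

.js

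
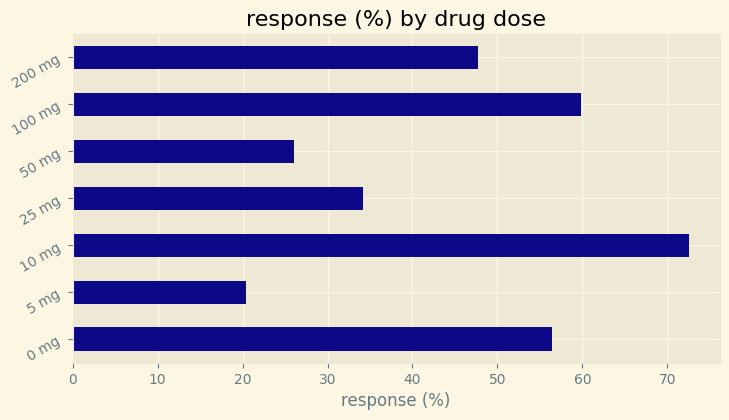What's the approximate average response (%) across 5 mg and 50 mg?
(20 + 30) / 2 ≈ 25.

≈ 25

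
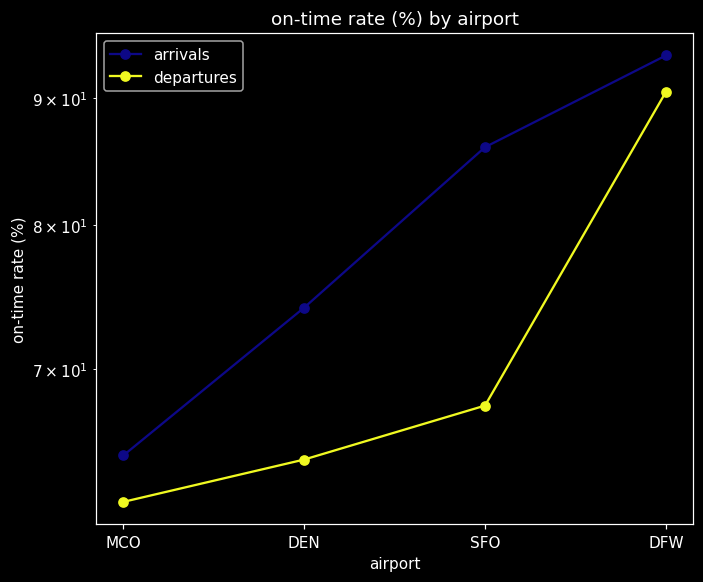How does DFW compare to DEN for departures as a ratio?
≈ 1.38×

DFW ≈ 90, DEN ≈ 65; 90/65 ≈ 1.38.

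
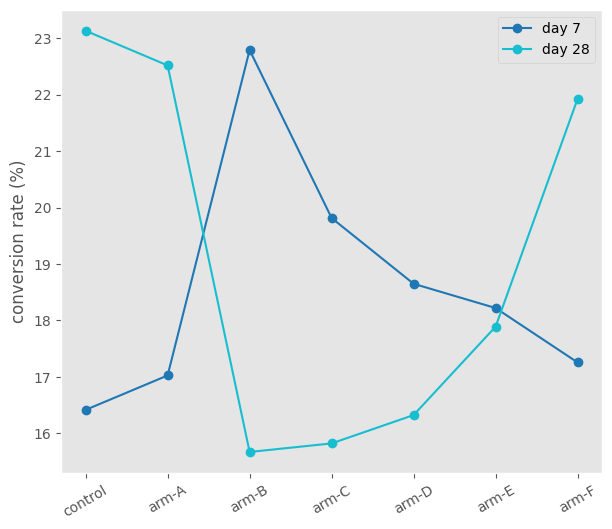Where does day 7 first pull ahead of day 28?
arm-A: day 7 ≈ 17 vs day 28 ≈ 23 (not yet); arm-B: day 7 ≈ 23 vs day 28 ≈ 16 (first crossover).

arm-B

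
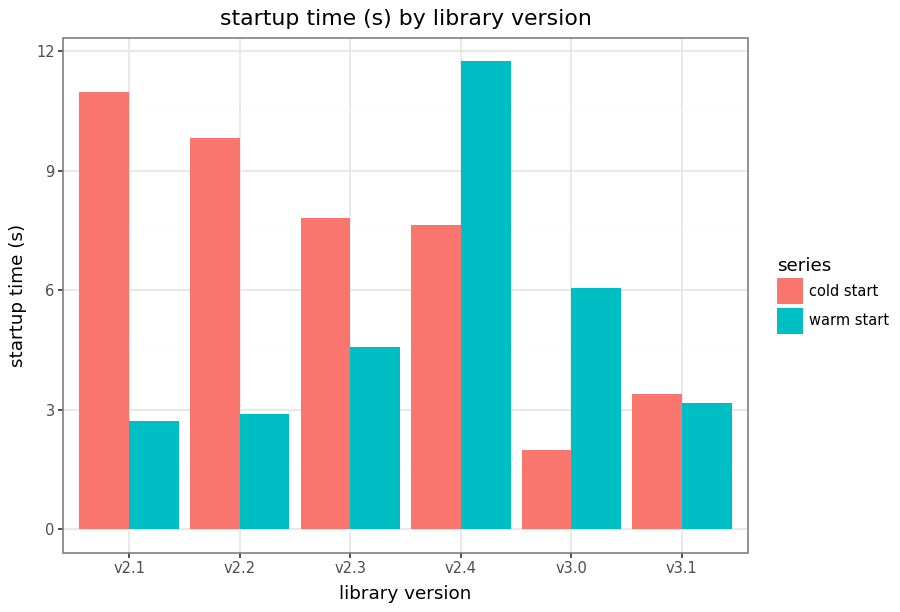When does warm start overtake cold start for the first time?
v2.3: warm start ≈ 5 vs cold start ≈ 8 (not yet); v2.4: warm start ≈ 12 vs cold start ≈ 8 (first crossover).

v2.4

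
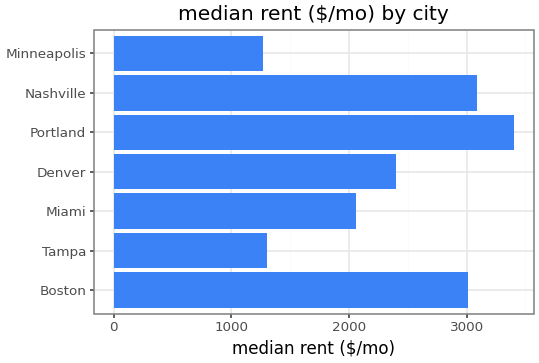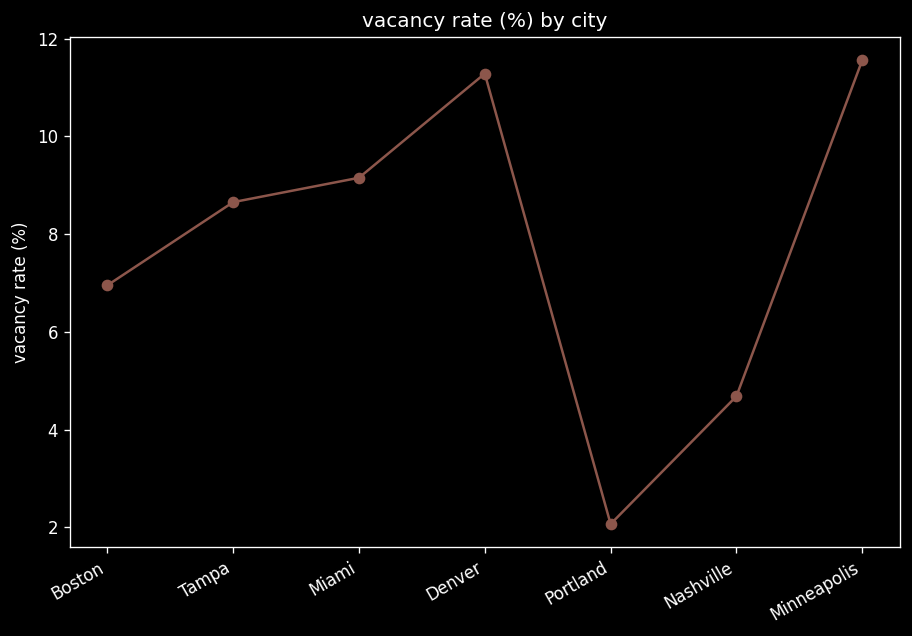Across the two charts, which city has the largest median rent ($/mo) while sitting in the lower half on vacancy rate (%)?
Chart 2 median vacancy rate (%) ≈ 8; below-median cities: Boston, Portland, Nashville. Among those, Portland has the highest median rent ($/mo) (≈ 3500).

Portland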